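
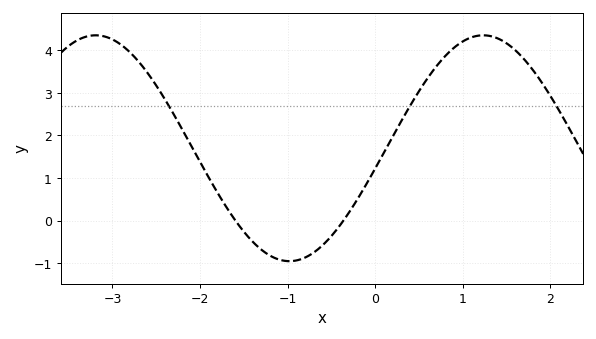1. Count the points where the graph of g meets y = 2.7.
3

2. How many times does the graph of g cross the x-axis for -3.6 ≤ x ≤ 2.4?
2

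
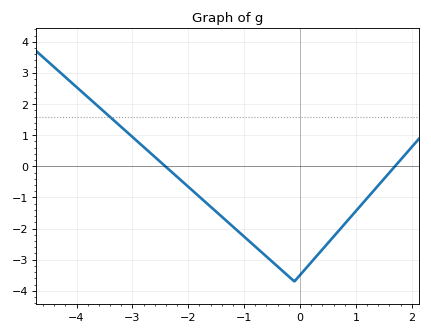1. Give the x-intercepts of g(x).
-2.4, 1.7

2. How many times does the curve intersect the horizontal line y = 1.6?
1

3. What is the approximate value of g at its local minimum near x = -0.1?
-3.7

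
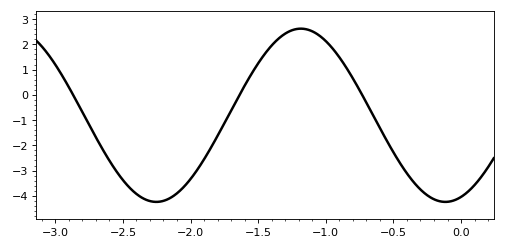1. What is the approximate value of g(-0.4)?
-3.11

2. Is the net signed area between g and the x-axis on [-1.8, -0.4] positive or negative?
positive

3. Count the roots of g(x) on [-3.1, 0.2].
3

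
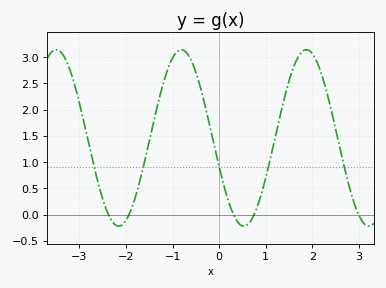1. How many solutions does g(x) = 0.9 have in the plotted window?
5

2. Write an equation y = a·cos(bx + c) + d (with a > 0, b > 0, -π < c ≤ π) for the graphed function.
y = 1.68cos(2.3x + 1.9) + 1.46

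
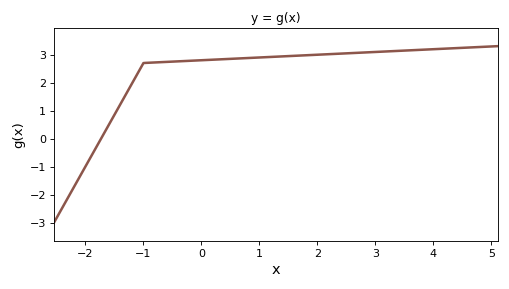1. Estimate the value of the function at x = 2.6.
3.1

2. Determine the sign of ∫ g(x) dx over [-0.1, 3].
positive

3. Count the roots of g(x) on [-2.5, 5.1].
1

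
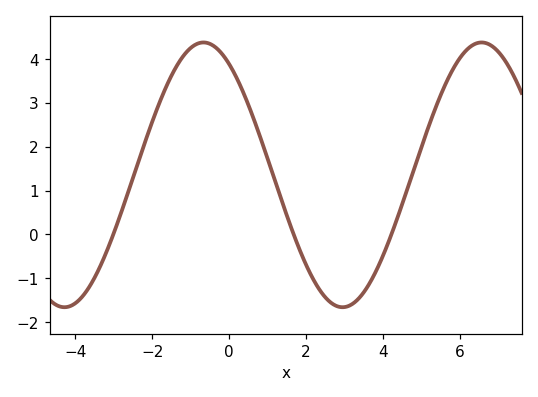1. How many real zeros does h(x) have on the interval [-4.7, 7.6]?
3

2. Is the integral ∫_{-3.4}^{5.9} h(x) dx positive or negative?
positive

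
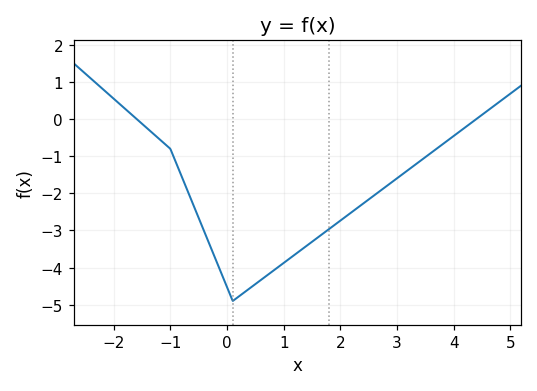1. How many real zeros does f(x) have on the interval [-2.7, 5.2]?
2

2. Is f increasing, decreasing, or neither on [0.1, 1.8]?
increasing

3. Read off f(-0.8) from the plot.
-1.5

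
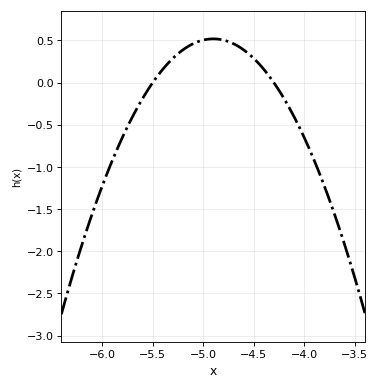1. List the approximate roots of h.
-5.5, -4.3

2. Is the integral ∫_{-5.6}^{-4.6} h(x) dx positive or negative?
positive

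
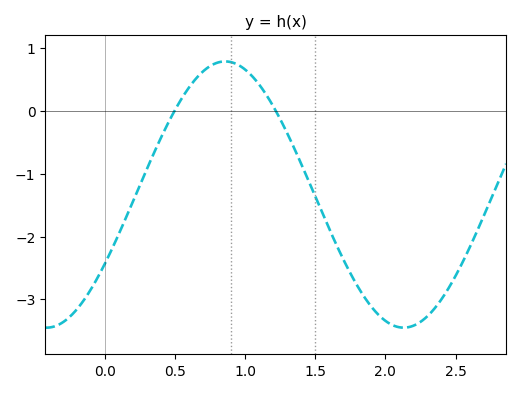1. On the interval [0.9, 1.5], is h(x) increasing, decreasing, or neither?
decreasing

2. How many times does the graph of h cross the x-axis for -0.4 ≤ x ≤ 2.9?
2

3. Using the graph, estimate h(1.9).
-3.12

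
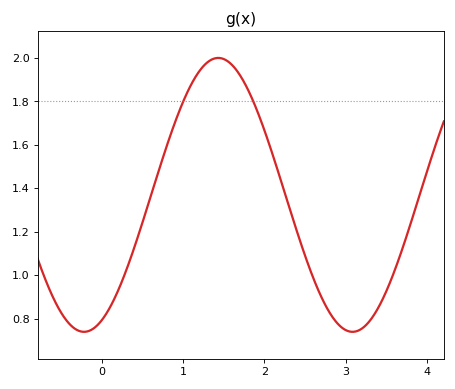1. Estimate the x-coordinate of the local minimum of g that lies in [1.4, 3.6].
3.09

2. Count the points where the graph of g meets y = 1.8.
2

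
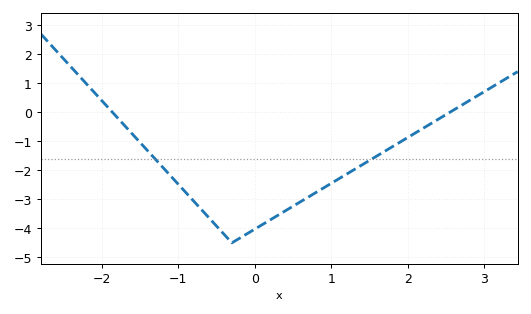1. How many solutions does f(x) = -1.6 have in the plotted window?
2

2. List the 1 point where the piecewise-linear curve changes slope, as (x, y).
(-0.3, -4.5)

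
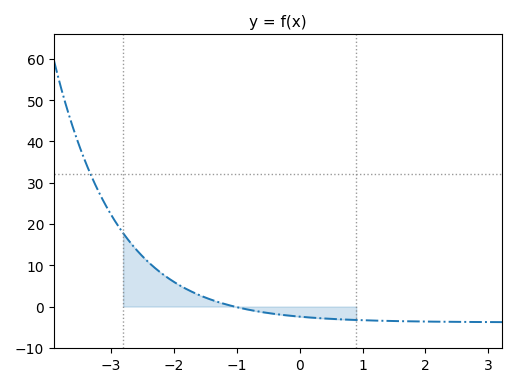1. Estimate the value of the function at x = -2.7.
15.8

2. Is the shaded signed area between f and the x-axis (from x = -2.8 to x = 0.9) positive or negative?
positive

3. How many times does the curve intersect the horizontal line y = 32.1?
1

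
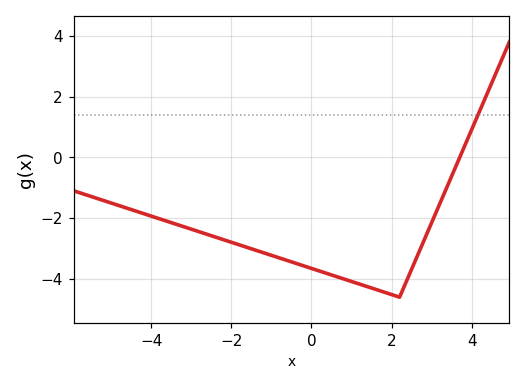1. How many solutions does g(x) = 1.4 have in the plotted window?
1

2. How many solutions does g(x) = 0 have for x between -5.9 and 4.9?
1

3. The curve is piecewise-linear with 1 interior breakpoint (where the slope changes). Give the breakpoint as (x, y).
(2.2, -4.6)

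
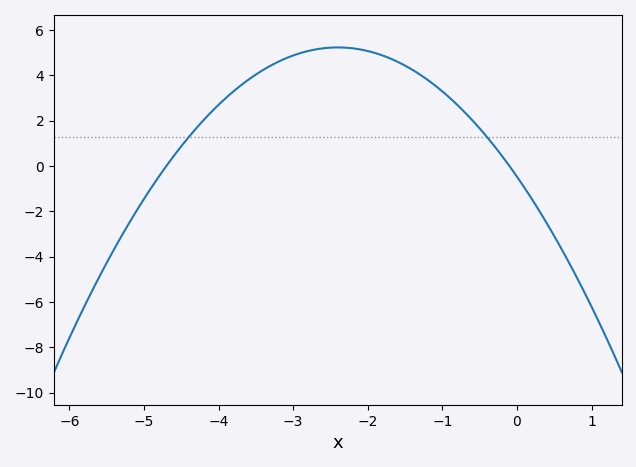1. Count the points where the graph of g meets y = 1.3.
2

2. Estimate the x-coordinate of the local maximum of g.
-2.4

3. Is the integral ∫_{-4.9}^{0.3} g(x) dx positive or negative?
positive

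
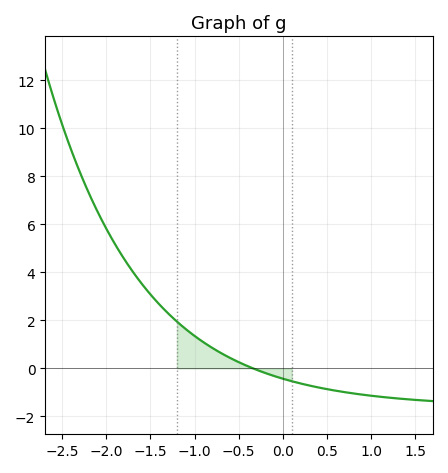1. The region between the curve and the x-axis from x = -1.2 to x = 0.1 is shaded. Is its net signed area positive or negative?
positive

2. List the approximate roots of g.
-0.338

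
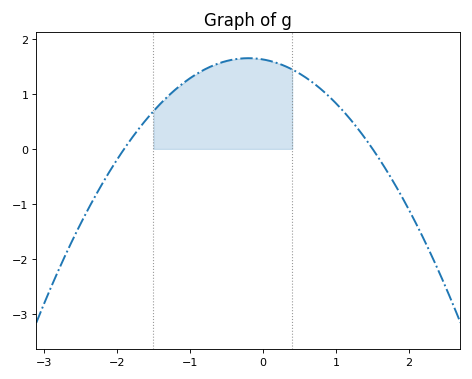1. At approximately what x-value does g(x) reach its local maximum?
-0.2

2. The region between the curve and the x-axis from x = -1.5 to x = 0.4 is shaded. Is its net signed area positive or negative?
positive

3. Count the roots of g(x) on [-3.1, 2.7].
2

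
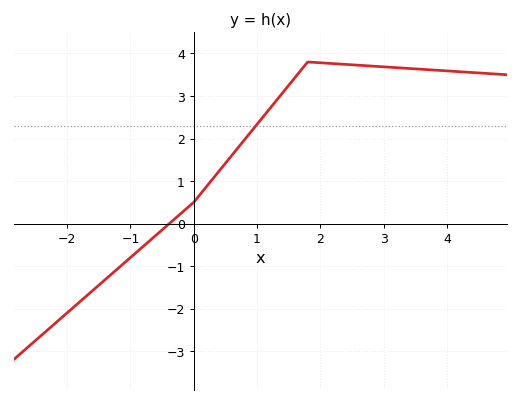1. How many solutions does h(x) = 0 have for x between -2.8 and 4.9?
1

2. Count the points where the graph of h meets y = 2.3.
1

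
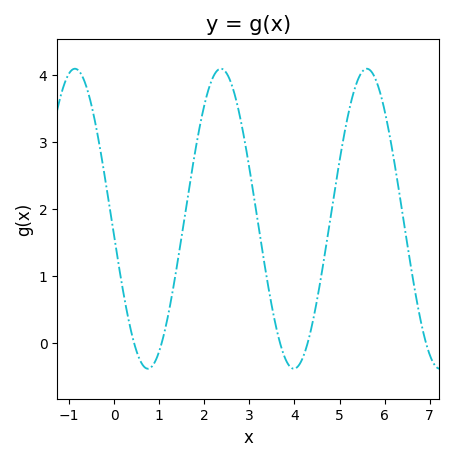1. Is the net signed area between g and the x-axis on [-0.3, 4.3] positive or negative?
positive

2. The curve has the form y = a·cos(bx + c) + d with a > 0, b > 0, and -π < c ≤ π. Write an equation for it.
y = 2.24cos(1.94x + 1.69) + 1.85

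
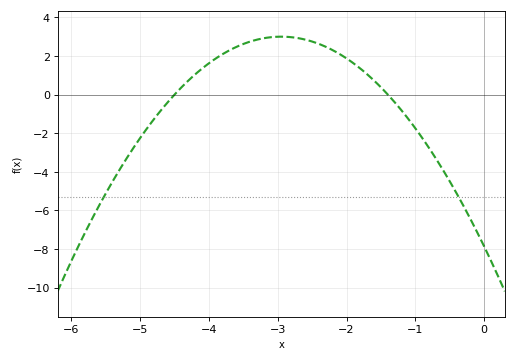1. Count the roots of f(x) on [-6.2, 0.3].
2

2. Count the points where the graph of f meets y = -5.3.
2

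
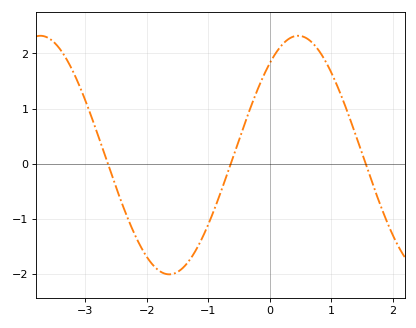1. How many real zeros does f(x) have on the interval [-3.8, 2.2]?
3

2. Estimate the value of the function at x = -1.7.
-1.99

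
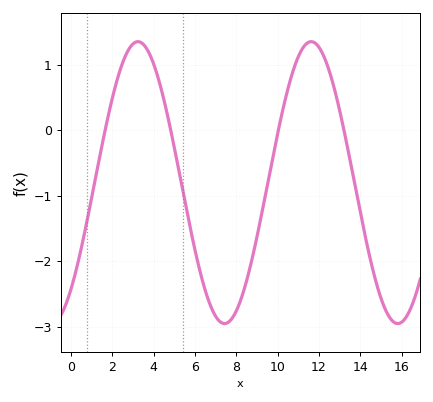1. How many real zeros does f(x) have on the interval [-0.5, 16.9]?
4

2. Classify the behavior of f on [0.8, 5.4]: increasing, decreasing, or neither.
neither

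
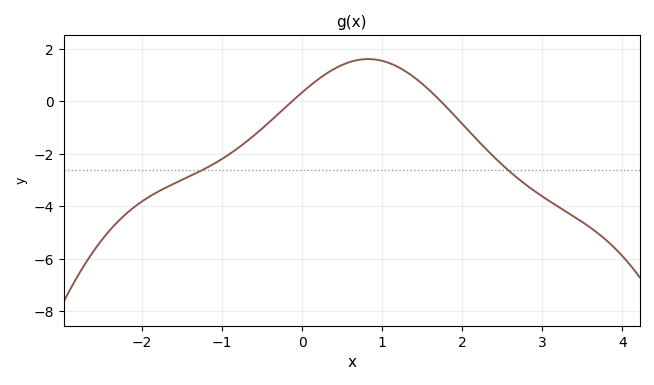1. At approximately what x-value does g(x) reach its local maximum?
0.823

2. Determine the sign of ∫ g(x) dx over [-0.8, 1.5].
positive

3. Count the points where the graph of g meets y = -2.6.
2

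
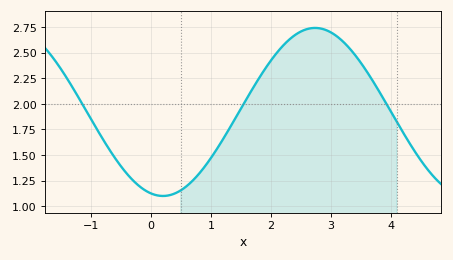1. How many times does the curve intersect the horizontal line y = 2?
3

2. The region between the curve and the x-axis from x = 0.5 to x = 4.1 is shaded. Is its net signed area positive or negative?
positive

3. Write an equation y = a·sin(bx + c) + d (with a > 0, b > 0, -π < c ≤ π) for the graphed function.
y = 0.82sin(1.24x - 1.82) + 1.92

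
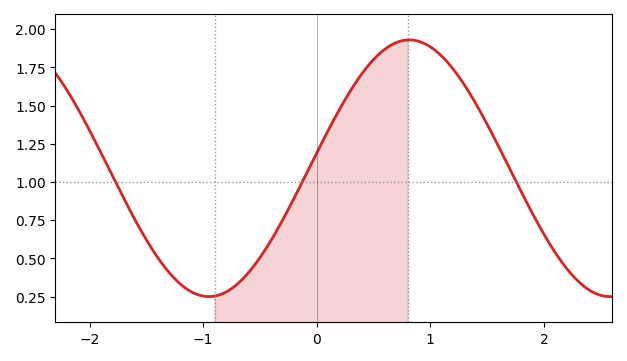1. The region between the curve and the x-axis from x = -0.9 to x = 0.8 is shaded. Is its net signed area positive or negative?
positive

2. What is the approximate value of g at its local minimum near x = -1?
0.26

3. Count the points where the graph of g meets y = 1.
3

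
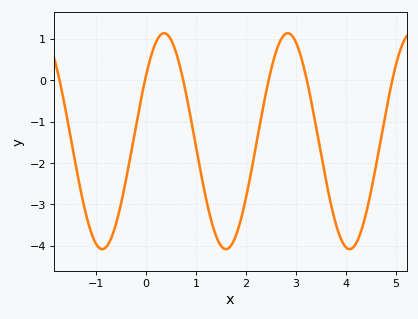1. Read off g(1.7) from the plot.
-4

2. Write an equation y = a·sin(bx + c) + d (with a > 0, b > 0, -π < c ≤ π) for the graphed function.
y = 2.61sin(2.5x + 0.65) - 1.47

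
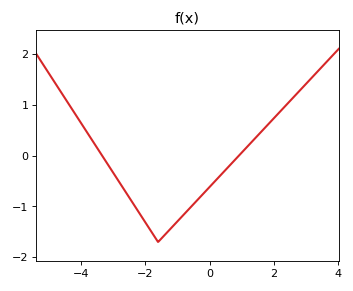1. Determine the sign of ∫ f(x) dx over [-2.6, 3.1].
negative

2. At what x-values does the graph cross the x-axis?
-3.34, 0.915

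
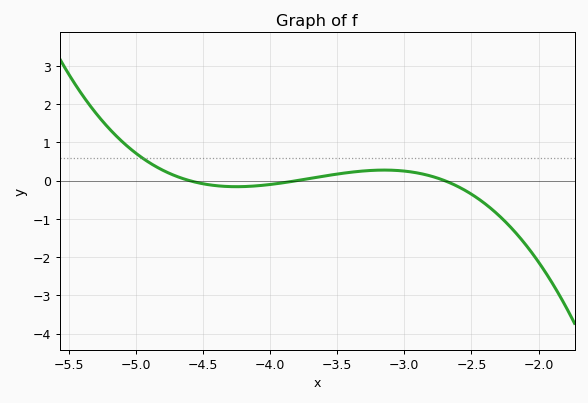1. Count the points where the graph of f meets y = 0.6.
1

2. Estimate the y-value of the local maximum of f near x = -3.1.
0.276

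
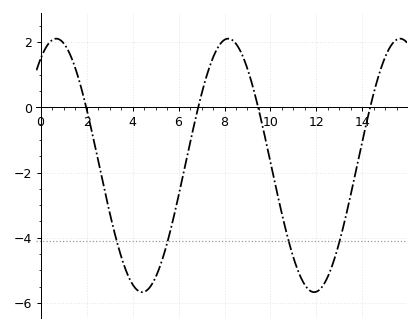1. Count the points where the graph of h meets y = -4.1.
4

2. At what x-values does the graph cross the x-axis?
1.98, 6.86, 9.46, 14.3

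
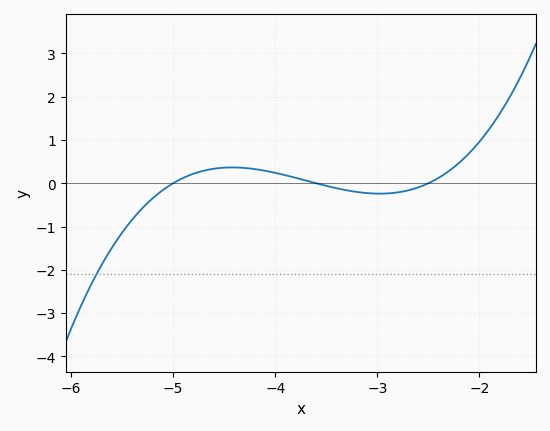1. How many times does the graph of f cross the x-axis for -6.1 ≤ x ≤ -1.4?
3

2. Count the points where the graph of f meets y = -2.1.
1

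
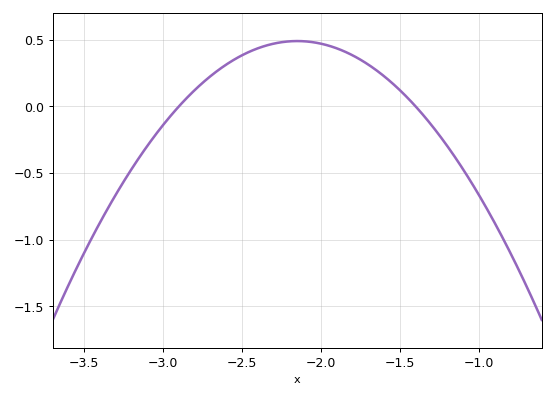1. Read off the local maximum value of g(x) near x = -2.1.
0.489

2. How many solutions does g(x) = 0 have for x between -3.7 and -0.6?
2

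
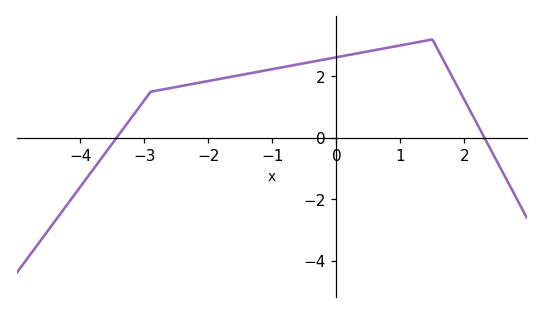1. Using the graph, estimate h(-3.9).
-1.4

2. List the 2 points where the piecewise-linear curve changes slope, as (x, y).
(-2.9, 1.5); (1.5, 3.2)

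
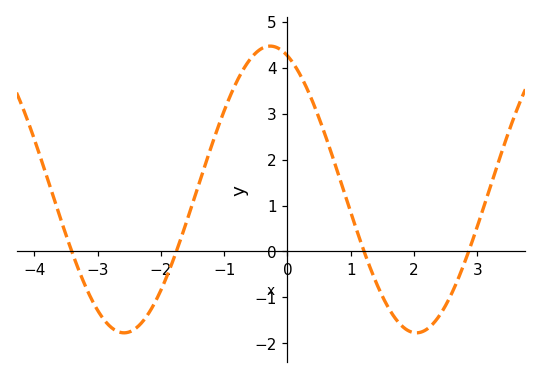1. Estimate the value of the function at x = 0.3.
3.6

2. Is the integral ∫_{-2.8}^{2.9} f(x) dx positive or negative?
positive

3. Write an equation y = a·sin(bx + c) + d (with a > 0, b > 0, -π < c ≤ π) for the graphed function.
y = 3.12sin(1.4x + 1.9) + 1.35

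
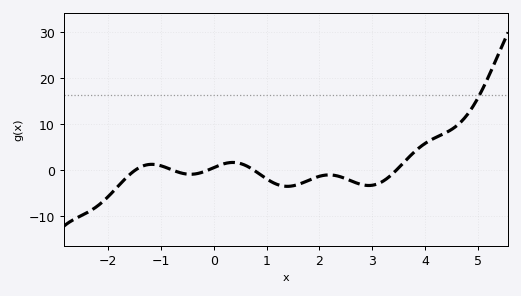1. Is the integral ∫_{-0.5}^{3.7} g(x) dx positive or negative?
negative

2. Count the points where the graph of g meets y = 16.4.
1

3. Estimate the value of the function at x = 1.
-1.88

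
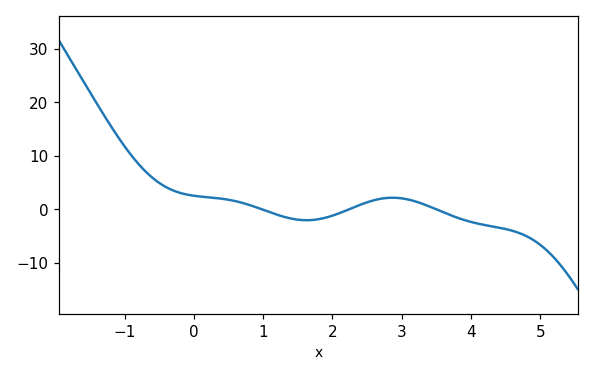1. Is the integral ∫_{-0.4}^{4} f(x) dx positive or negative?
positive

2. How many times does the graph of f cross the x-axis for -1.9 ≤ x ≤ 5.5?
3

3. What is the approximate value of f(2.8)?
2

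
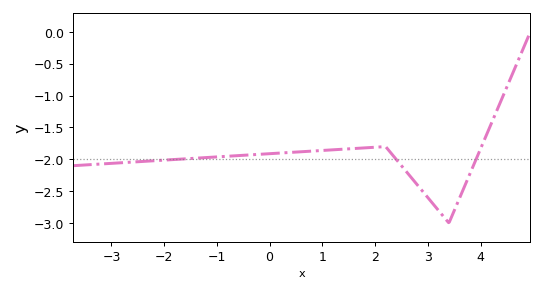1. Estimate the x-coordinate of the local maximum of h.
2.2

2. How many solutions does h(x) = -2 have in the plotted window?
3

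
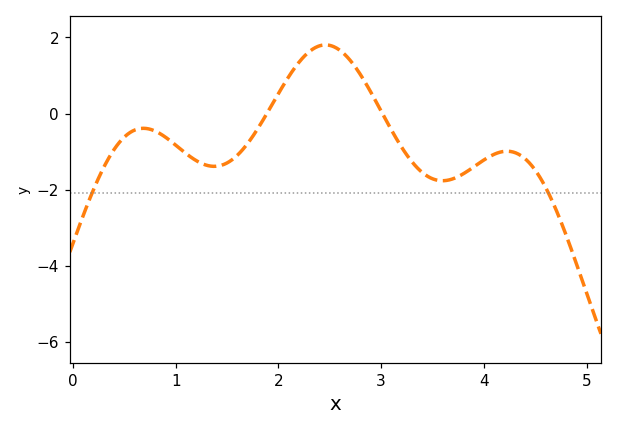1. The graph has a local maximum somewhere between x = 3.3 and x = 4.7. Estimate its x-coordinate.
4.22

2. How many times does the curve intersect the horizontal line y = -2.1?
2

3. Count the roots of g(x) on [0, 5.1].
2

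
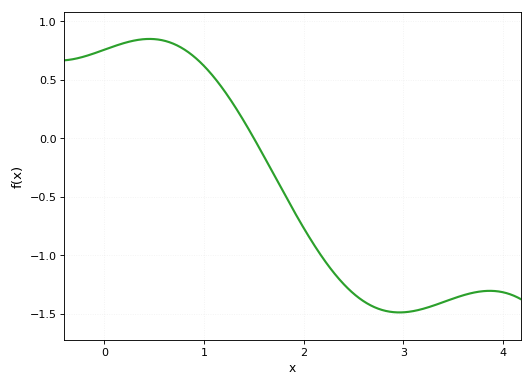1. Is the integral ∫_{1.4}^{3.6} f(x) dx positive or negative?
negative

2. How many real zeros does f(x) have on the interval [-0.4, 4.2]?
1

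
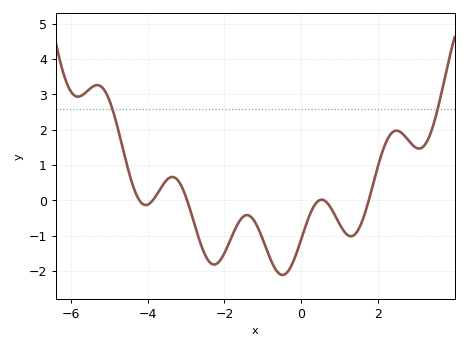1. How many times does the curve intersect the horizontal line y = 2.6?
2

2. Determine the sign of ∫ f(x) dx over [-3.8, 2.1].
negative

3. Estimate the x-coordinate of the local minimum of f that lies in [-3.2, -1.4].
-2.2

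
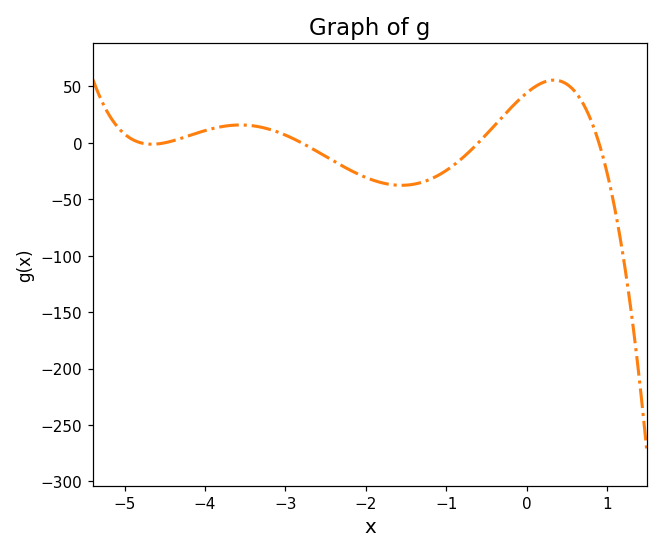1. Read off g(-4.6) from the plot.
0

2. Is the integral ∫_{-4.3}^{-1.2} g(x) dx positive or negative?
negative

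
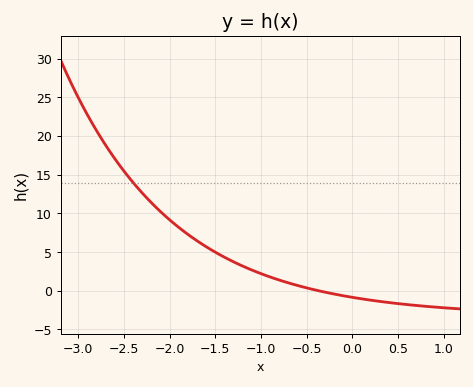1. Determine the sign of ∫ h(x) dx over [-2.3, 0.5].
positive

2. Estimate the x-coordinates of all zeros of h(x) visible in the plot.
-0.4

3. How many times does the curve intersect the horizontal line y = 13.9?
1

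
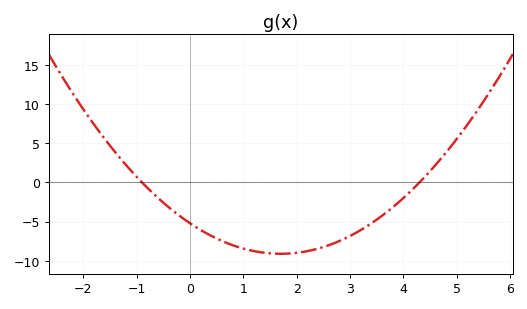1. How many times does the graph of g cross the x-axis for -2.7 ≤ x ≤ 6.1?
2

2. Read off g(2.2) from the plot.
-8.79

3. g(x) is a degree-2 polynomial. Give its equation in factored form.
y = 1.35(x + 0.9)(x - 4.3)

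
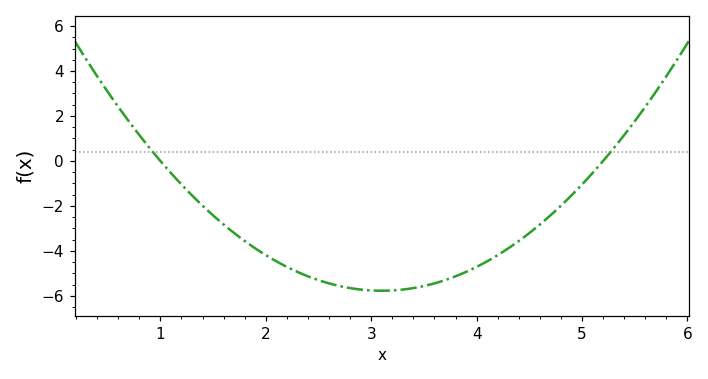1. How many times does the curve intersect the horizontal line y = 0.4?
2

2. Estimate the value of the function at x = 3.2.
-5.76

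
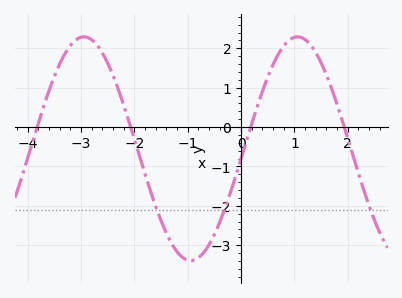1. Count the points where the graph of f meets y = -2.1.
3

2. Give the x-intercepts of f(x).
-3.8, -2.1, 0.2, 1.9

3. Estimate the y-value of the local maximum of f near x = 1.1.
2.3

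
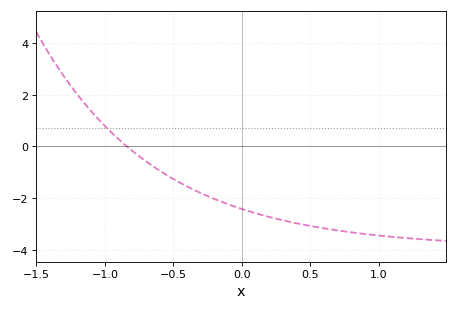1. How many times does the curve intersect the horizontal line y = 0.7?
1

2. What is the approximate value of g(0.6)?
-3.17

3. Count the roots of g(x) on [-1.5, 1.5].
1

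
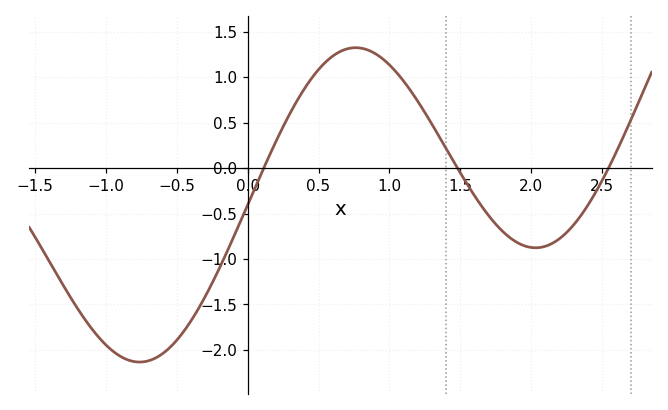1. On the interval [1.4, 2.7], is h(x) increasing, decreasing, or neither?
neither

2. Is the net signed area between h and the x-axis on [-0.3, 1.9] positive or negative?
positive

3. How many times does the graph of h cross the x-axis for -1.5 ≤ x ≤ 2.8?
3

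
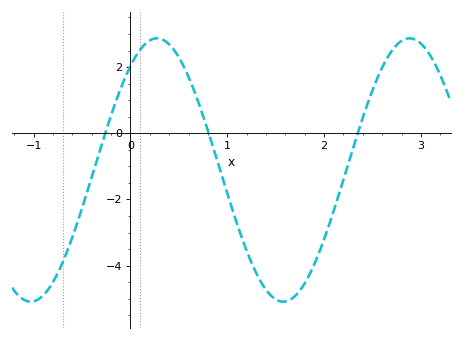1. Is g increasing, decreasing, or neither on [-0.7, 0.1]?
increasing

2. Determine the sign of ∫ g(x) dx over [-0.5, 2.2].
negative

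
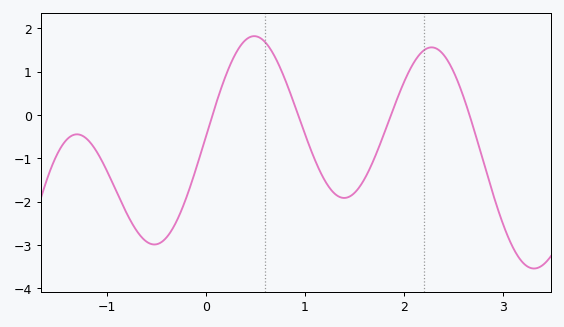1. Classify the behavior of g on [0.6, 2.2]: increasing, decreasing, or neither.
neither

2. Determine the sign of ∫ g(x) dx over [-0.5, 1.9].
negative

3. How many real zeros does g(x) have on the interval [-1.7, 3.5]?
4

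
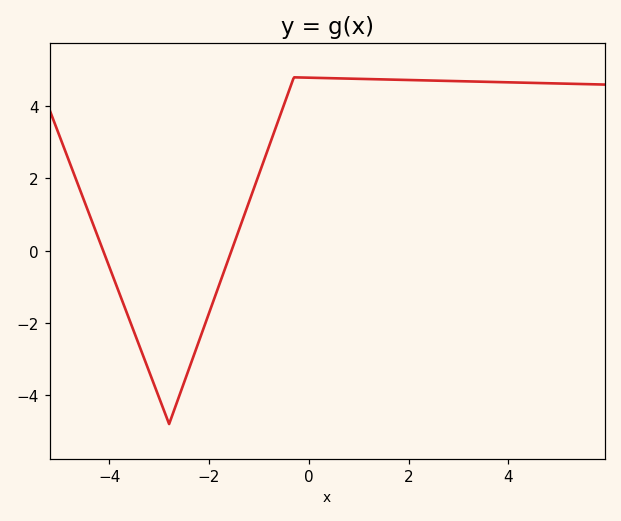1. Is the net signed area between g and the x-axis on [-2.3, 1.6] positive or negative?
positive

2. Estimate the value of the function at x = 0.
4.8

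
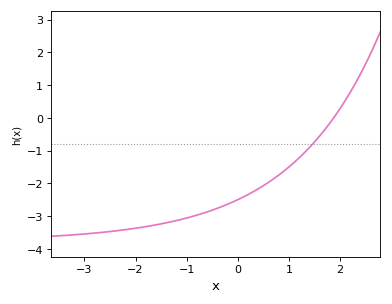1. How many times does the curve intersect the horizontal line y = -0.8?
1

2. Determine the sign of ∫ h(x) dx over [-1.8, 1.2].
negative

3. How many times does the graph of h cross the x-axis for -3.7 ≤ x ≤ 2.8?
1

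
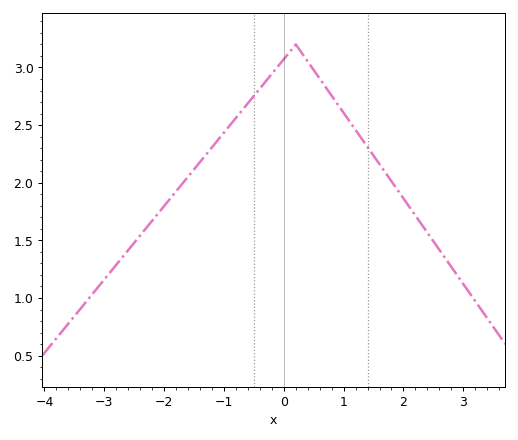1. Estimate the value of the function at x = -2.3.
1.61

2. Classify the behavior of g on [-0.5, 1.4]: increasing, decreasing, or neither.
neither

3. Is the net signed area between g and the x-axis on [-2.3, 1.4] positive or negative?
positive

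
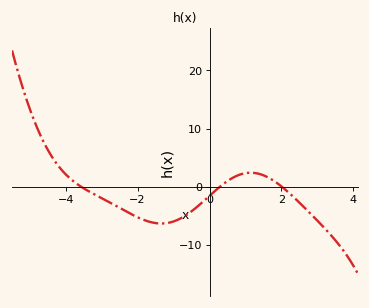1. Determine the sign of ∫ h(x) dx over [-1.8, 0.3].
negative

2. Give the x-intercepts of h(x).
-3.6, 0.2, 2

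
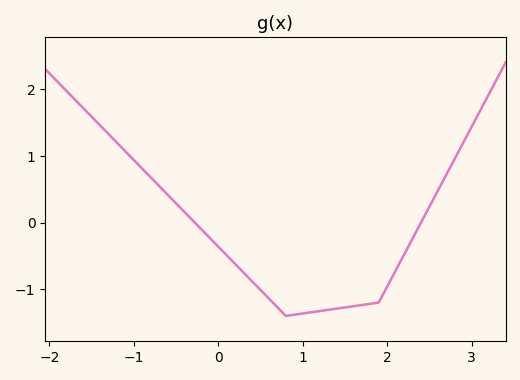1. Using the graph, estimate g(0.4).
-0.88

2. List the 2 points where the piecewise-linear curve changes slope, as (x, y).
(0.8, -1.4); (1.9, -1.2)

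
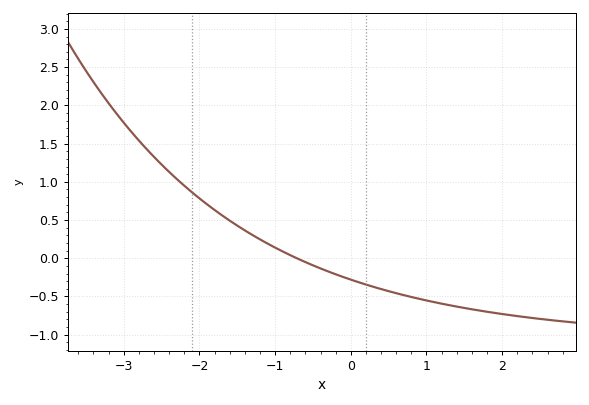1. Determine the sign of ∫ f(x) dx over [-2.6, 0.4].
positive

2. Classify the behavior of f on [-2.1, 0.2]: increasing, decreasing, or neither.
decreasing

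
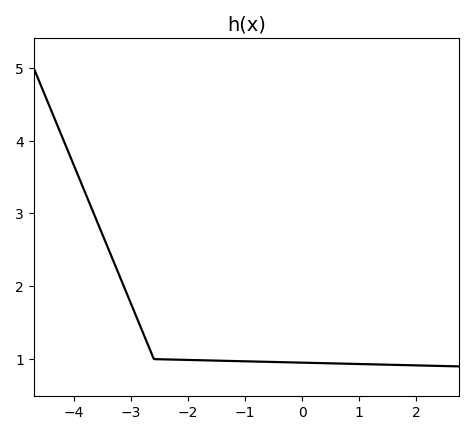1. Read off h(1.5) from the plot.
0.9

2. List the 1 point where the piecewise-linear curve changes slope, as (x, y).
(-2.6, 1)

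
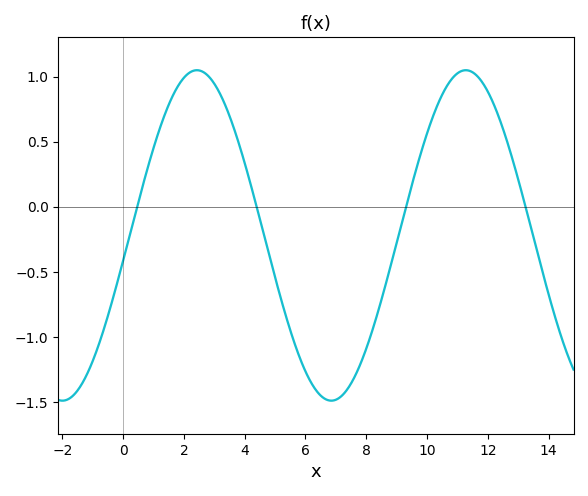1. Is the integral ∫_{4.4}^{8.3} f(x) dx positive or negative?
negative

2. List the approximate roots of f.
0.459, 4.39, 9.31, 13.2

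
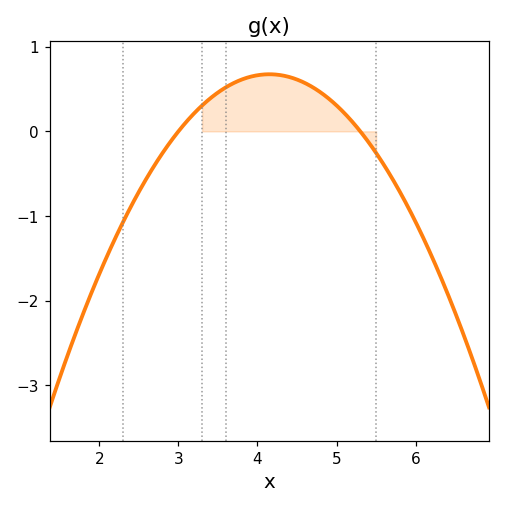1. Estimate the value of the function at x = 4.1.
0.7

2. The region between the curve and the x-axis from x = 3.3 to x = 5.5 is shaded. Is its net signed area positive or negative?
positive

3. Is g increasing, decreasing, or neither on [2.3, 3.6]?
increasing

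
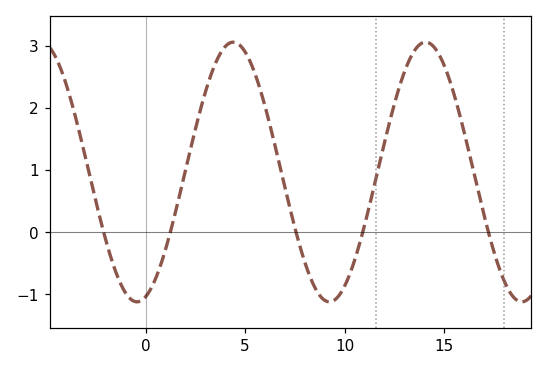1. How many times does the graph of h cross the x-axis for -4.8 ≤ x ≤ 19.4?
5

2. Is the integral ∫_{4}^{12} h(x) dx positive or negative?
positive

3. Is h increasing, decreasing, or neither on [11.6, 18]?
neither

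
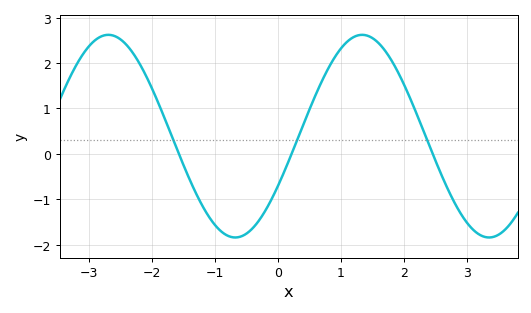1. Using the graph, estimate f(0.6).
1.3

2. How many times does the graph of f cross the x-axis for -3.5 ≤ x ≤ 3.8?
3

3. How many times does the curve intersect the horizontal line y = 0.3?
3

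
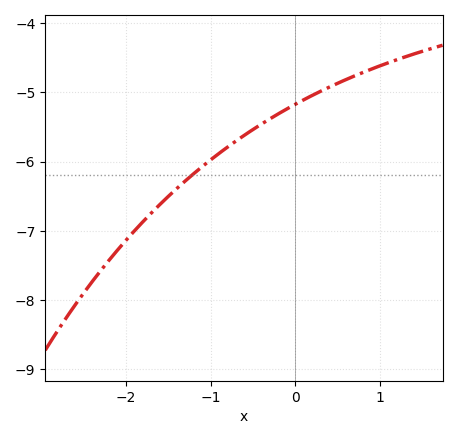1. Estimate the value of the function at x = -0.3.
-5.4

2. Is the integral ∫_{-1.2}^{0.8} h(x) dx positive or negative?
negative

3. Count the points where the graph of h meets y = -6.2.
1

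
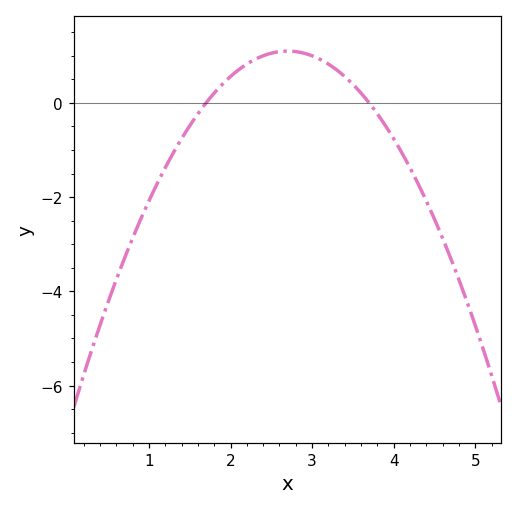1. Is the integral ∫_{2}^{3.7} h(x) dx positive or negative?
positive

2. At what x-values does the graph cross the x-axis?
1.7, 3.7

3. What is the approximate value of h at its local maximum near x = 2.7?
1.1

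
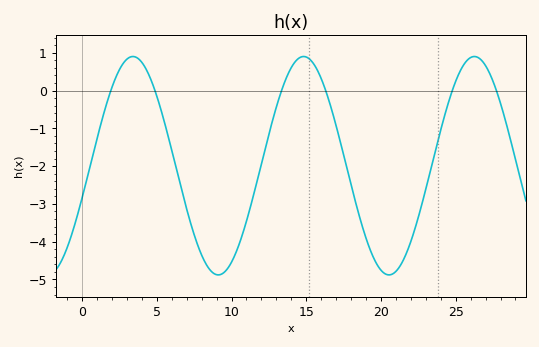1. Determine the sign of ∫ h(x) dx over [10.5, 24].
negative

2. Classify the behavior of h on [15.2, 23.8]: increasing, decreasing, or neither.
neither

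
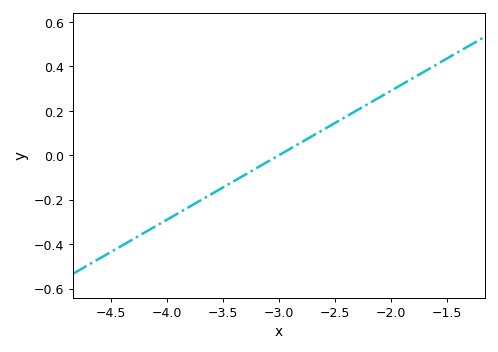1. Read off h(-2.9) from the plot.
0.029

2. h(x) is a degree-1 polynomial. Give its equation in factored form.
y = 0.29(x + 3)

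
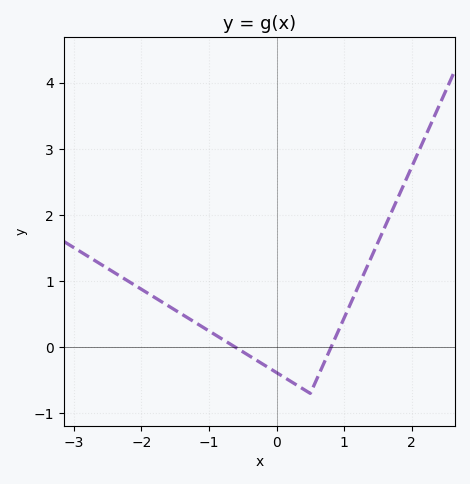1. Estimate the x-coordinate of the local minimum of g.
0.5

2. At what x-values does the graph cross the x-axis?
-0.6, 0.8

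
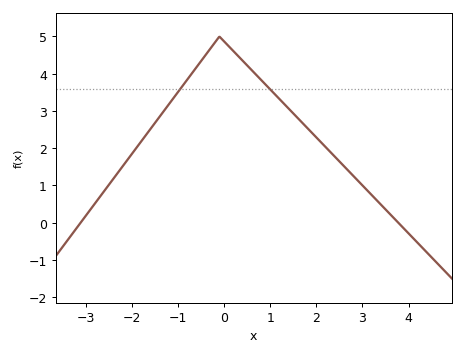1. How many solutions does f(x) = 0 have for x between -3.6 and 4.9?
2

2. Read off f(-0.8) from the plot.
3.84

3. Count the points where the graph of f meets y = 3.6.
2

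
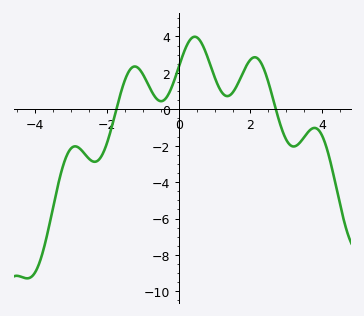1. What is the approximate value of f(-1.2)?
2.34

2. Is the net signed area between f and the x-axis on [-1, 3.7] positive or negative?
positive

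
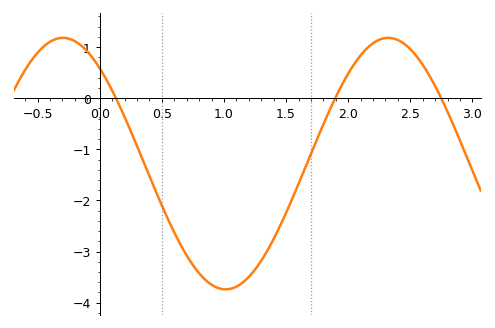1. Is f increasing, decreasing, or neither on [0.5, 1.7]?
neither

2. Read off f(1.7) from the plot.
-1.1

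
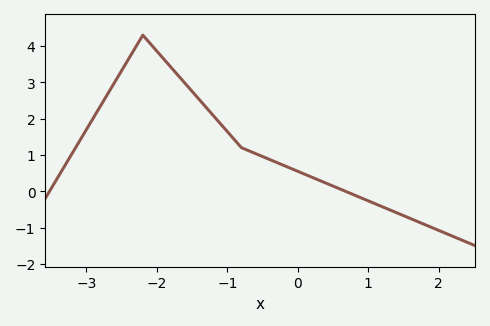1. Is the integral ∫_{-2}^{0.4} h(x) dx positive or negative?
positive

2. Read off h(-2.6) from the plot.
3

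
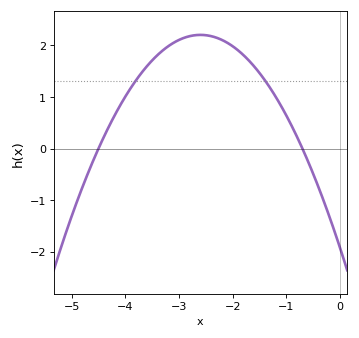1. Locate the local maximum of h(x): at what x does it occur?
-2.6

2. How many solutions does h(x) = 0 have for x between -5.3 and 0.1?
2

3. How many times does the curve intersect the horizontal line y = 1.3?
2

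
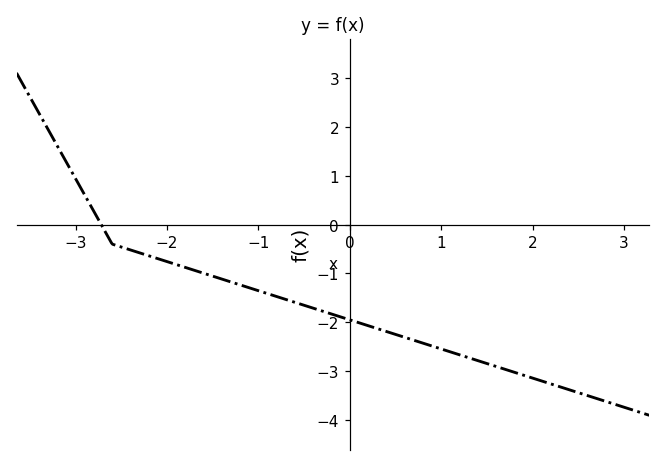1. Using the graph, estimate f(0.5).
-2.2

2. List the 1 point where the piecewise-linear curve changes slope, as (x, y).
(-2.6, -0.4)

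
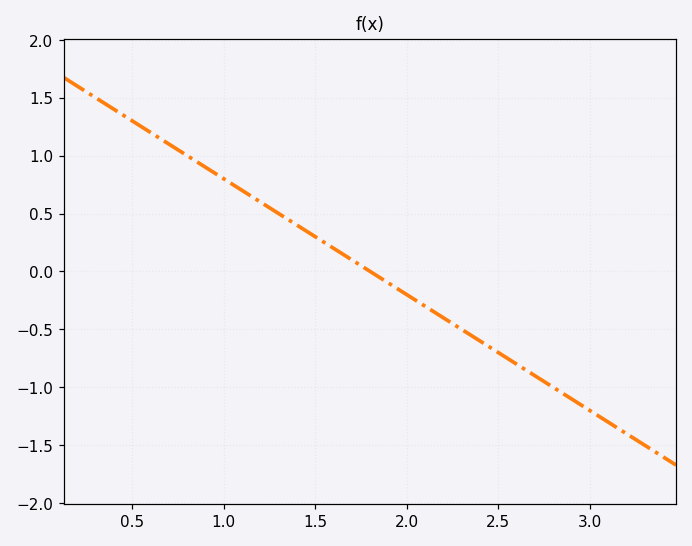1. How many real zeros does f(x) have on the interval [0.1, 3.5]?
1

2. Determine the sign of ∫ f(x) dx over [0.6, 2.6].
positive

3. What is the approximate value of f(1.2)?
0.6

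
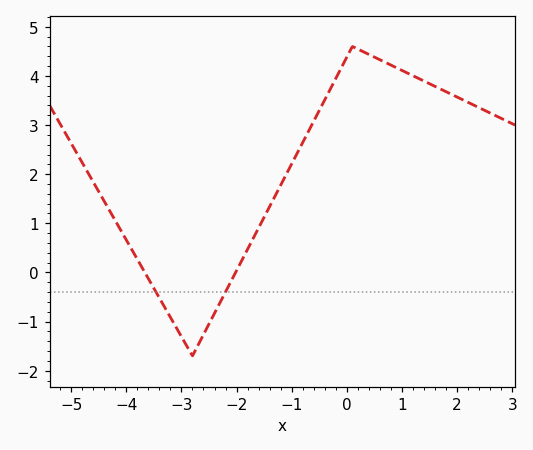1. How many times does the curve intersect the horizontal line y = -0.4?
2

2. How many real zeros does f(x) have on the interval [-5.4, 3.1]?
2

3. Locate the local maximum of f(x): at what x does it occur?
0.2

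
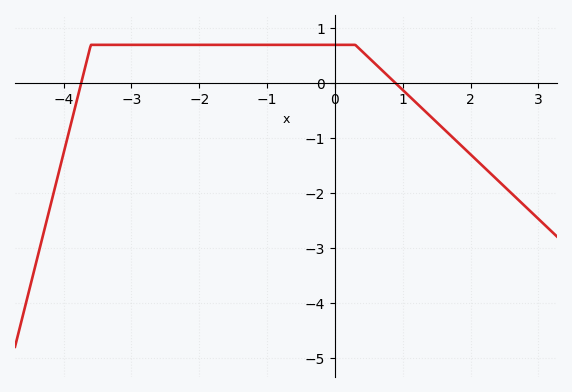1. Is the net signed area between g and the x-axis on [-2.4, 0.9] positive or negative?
positive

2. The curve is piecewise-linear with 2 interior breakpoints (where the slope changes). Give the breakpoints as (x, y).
(-3.6, 0.7); (0.3, 0.7)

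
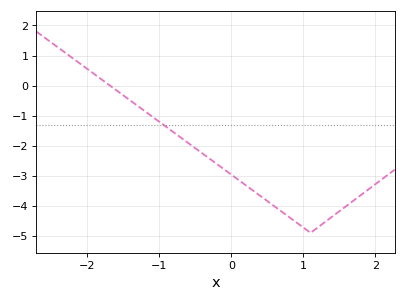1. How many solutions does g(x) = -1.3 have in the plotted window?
1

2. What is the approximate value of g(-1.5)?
-0.3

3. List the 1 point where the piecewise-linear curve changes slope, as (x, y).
(1.1, -4.9)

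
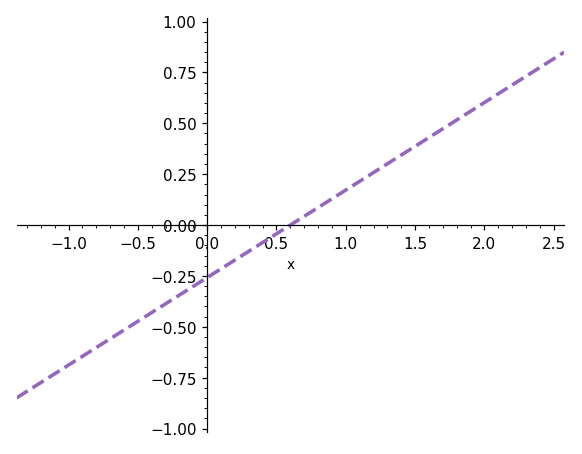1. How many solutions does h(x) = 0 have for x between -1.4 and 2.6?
1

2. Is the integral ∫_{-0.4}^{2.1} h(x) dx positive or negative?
positive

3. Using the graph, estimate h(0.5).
-0.043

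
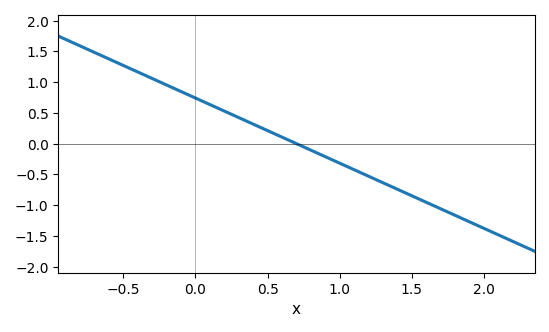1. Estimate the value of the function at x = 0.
0.75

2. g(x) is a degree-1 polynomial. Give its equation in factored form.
y = -1.06(x - 0.7)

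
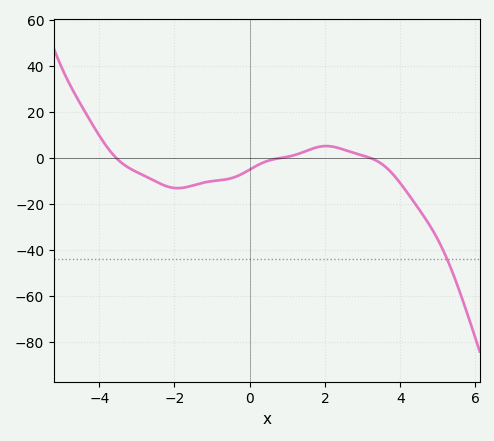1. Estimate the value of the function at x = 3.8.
-6.89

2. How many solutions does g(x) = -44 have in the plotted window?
1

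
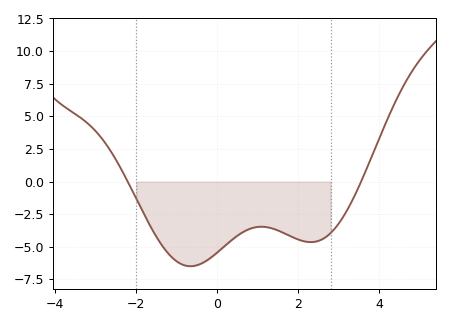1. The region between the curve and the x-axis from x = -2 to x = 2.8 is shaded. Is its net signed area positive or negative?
negative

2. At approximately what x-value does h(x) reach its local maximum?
1.09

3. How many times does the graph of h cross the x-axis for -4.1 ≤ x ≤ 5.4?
2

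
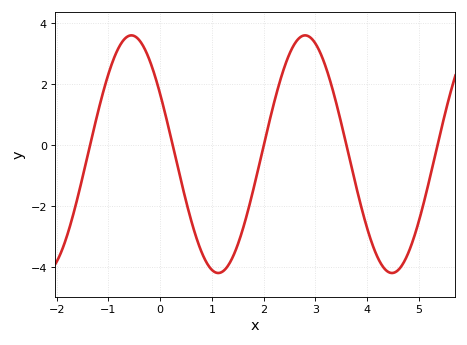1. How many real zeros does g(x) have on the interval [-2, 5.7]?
5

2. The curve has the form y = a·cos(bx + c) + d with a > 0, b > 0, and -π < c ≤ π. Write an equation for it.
y = 3.9cos(1.87x + 1.04) - 0.29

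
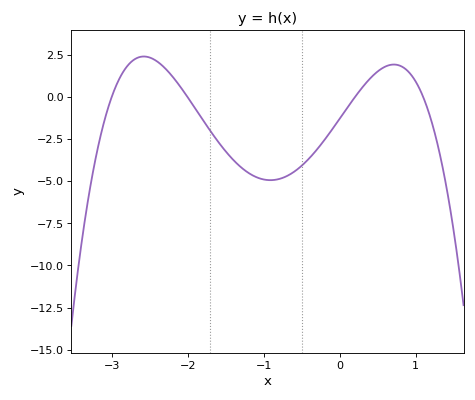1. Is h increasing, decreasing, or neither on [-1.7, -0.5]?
neither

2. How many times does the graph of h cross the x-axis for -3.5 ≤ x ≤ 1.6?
4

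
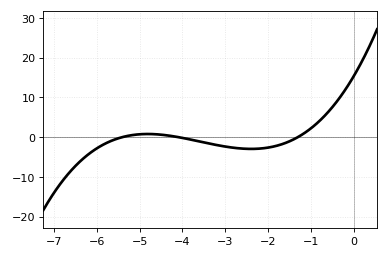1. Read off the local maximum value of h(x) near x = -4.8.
1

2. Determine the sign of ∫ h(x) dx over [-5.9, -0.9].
negative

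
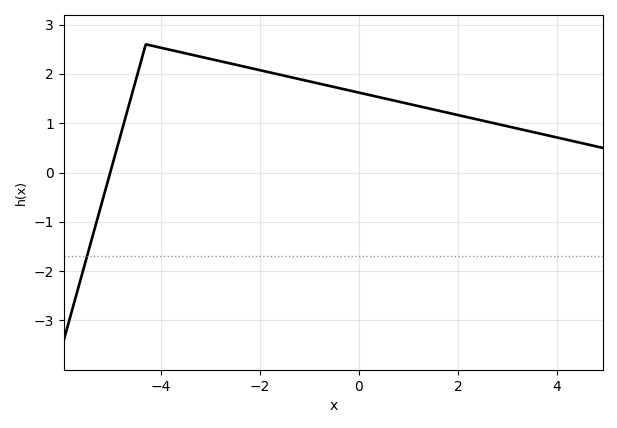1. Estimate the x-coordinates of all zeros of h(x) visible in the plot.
-5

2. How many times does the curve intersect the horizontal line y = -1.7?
1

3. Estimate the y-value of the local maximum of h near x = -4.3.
2.6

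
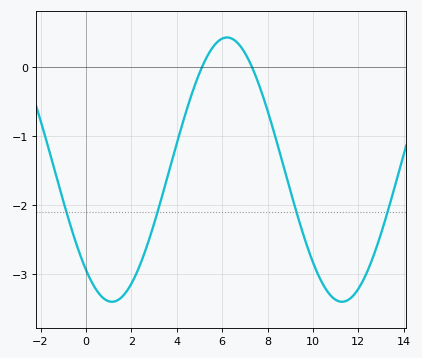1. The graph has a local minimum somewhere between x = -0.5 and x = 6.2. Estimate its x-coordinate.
1.15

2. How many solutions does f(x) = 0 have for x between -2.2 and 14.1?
2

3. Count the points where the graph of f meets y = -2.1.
4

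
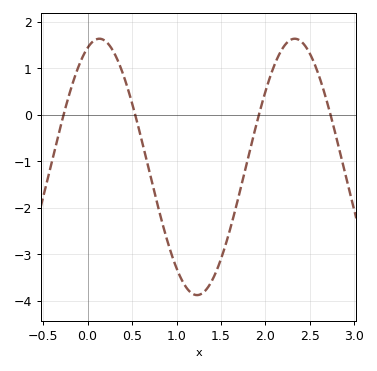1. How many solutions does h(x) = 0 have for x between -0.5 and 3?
4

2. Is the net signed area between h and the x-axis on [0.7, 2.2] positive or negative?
negative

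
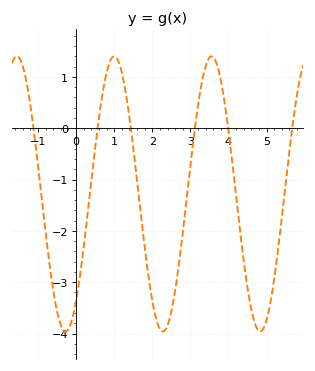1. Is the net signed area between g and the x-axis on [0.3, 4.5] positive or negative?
negative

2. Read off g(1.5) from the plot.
-0.4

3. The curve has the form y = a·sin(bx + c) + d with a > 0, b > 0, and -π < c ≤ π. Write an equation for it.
y = 2.68sin(2.5x - 0.89) - 1.28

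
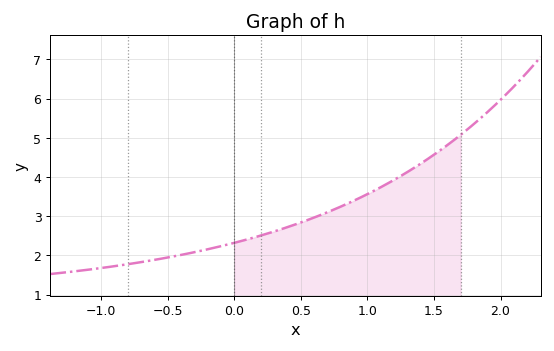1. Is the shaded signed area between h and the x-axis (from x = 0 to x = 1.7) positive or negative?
positive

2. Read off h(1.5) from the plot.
4.6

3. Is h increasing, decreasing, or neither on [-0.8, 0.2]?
increasing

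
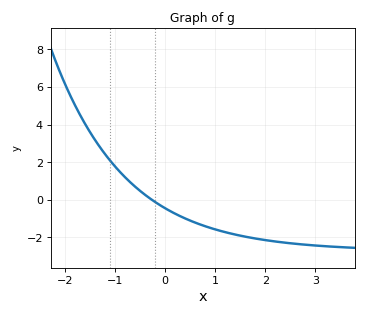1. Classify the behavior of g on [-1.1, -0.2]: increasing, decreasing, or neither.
decreasing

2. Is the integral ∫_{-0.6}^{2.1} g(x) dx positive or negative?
negative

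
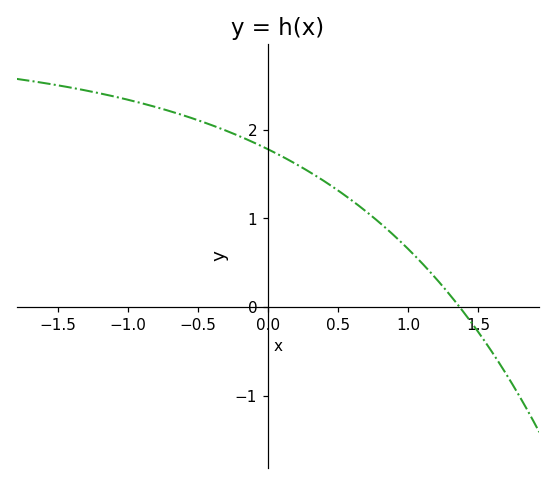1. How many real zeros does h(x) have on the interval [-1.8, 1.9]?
1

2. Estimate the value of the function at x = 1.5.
-0.282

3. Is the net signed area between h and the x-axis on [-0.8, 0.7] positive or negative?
positive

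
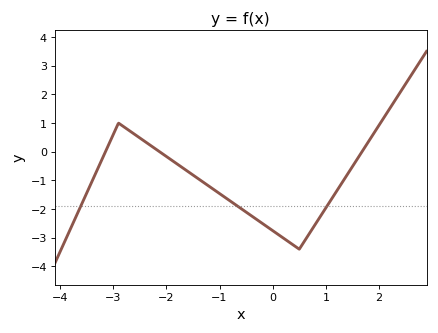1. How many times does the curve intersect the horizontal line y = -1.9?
3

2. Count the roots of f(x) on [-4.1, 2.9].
3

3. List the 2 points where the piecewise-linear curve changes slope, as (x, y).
(-2.9, 1); (0.5, -3.4)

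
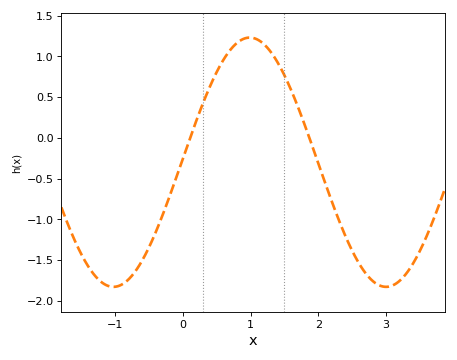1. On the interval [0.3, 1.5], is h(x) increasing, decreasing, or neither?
neither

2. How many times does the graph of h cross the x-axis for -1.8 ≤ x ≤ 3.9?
2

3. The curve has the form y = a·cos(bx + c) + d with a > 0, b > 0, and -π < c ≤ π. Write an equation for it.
y = 1.53cos(1.56x - 1.54) - 0.3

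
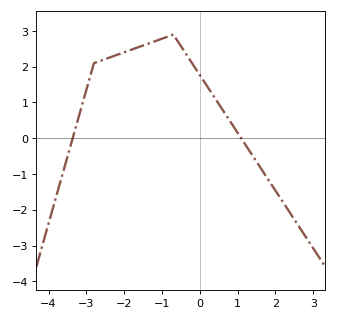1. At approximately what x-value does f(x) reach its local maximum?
-0.8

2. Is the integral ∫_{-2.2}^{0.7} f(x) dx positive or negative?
positive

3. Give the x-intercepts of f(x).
-3.4, 1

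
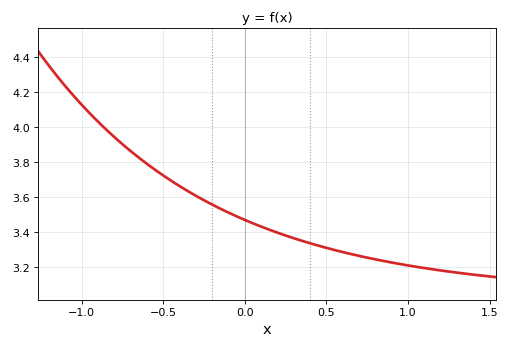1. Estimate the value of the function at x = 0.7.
3.26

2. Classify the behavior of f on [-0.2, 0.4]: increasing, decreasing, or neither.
decreasing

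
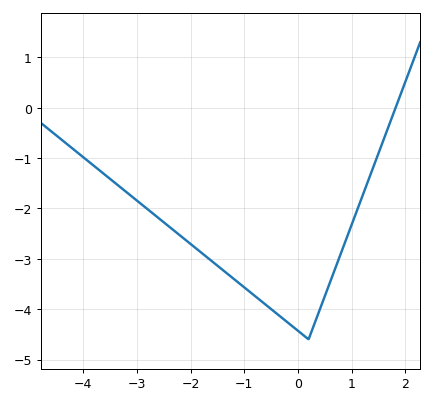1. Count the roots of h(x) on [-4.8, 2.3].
1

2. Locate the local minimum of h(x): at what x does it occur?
0.2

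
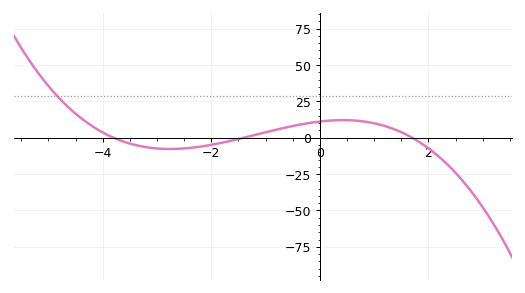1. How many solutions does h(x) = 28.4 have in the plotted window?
1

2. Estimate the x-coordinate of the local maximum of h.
0.4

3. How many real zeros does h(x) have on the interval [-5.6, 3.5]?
3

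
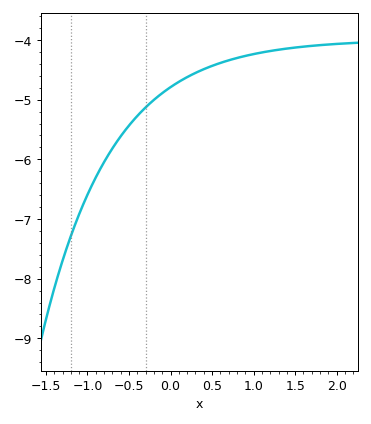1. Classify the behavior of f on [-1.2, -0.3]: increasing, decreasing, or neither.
increasing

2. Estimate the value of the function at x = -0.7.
-5.8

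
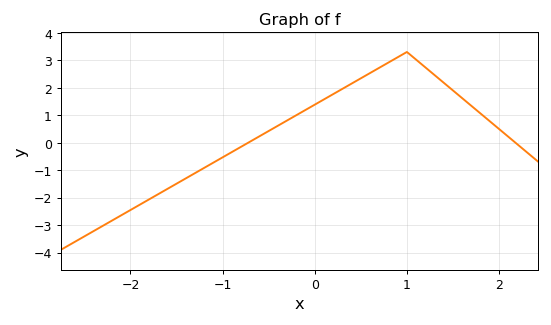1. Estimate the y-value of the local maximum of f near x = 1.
3.3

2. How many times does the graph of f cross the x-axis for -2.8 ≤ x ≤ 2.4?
2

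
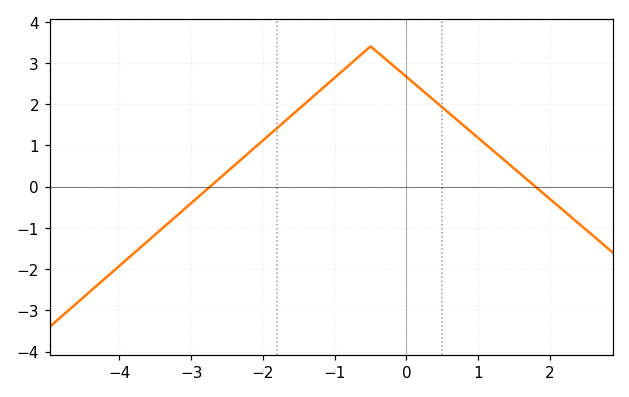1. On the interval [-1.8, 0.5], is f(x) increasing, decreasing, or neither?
neither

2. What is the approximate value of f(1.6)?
0.3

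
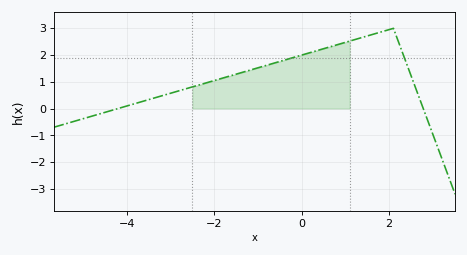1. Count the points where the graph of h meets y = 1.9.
2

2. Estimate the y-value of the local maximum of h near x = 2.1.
3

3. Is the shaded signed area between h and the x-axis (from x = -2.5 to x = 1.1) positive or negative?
positive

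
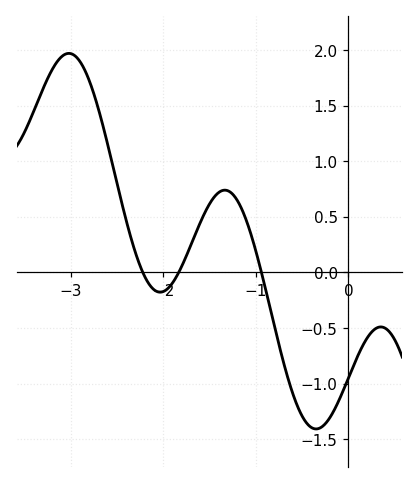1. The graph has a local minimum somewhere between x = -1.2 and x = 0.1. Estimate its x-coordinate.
-0.3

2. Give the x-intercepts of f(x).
-2.2, -1.8, -0.9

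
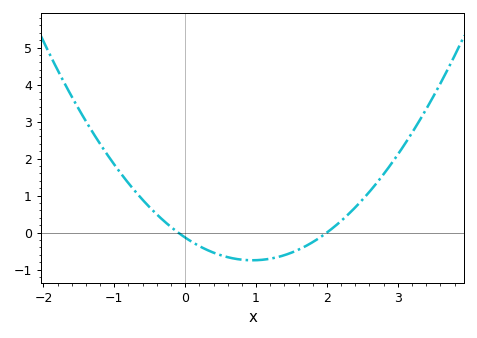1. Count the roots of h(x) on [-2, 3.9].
2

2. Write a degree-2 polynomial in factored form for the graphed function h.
y = 0.68(x + 0.1)(x - 2)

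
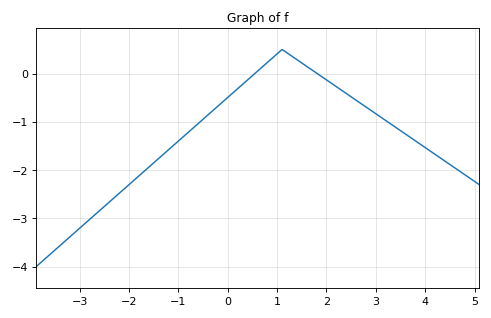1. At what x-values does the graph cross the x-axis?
0.546, 1.81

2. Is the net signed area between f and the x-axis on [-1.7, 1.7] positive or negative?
negative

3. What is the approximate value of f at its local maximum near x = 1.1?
0.5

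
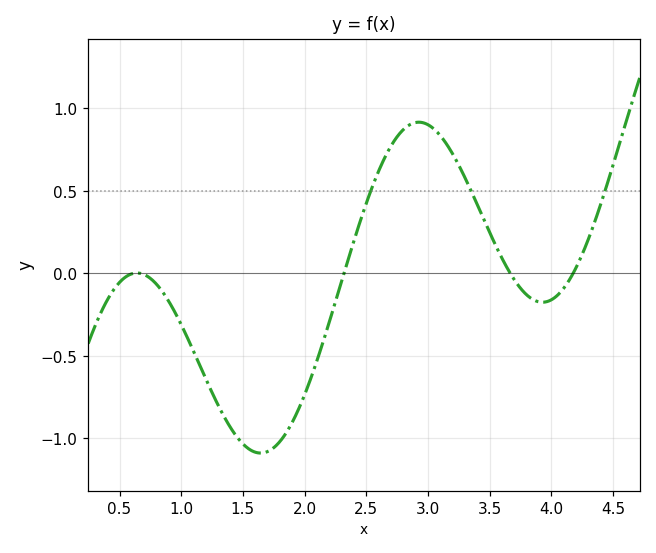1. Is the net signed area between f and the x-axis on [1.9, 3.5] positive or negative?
positive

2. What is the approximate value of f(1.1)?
-0.472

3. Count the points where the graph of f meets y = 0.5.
3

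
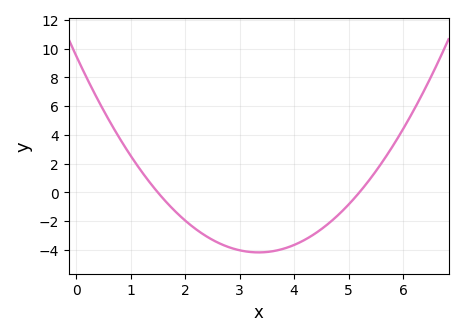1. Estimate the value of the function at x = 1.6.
-0.4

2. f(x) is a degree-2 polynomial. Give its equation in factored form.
y = 1.22(x - 1.5)(x - 5.2)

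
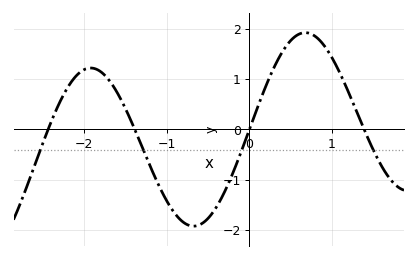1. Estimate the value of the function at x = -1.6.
0.729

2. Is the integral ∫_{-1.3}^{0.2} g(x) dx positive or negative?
negative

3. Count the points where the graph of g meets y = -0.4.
4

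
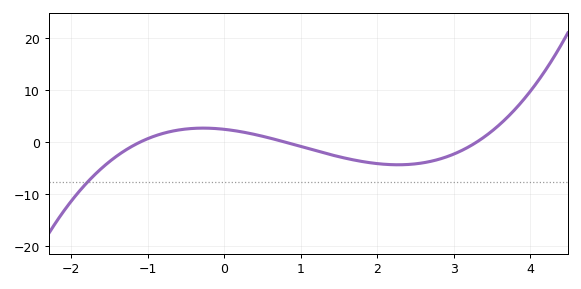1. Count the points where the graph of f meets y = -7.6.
1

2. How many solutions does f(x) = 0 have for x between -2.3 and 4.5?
3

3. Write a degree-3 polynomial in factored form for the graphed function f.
y = 0.85(x + 1.1)(x - 0.8)(x - 3.3)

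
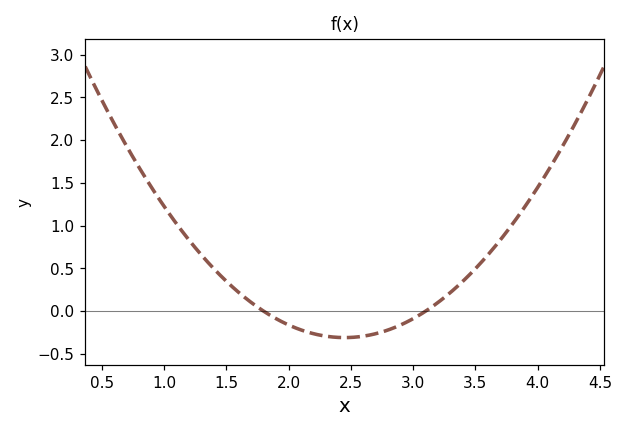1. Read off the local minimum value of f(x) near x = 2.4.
-0.308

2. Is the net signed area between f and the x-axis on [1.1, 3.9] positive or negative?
positive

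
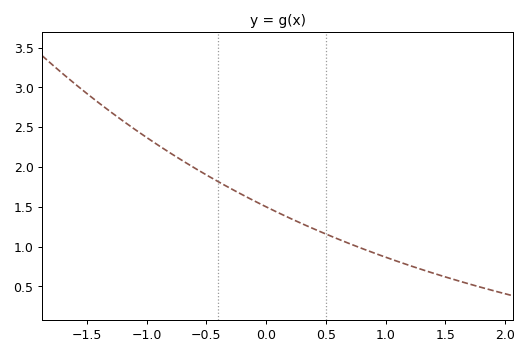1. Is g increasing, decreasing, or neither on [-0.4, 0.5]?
decreasing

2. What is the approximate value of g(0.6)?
1.1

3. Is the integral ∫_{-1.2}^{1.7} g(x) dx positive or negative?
positive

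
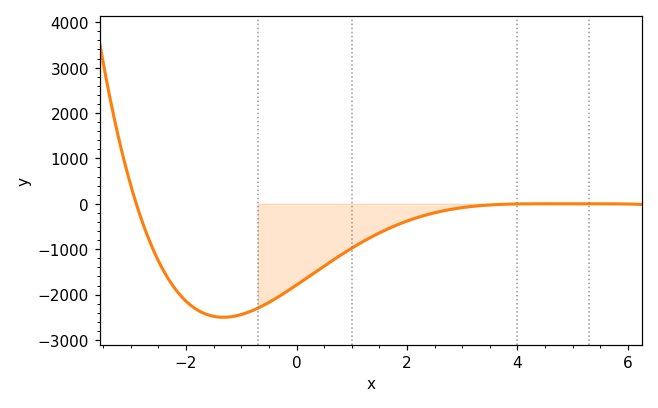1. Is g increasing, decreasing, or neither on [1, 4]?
increasing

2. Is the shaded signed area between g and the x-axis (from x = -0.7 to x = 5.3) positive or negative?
negative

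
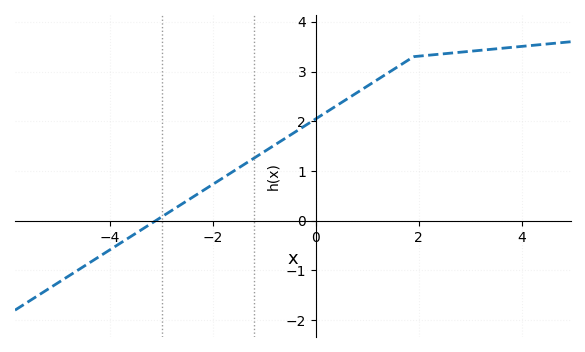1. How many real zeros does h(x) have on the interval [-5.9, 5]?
1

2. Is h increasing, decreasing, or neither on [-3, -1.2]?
increasing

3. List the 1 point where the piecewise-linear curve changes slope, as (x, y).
(1.9, 3.3)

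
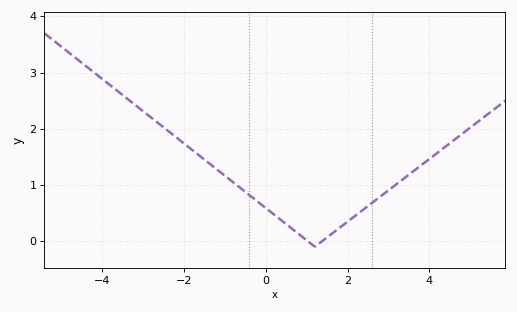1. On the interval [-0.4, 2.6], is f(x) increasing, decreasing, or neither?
neither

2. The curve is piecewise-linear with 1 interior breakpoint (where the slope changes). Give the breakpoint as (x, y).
(1.2, -0.1)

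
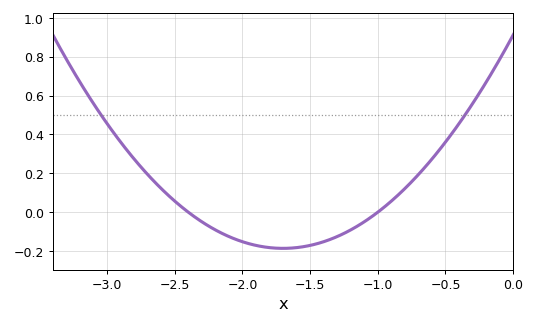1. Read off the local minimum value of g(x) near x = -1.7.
-0.18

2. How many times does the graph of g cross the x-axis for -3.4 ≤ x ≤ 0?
2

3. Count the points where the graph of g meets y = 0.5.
2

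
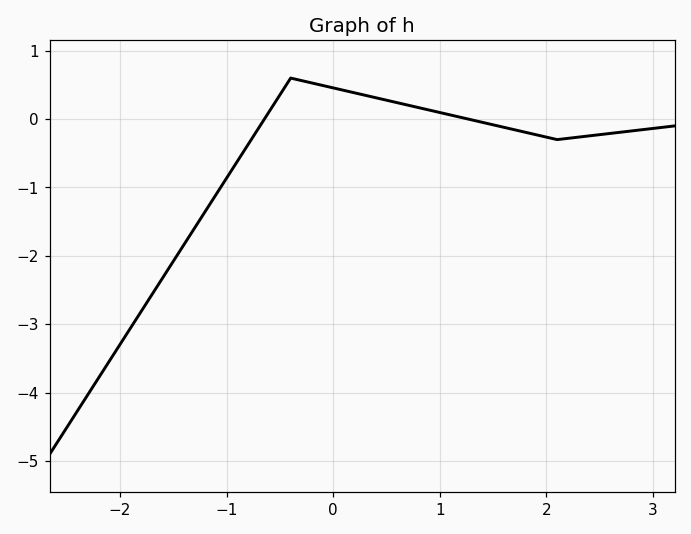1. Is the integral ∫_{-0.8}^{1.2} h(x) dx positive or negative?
positive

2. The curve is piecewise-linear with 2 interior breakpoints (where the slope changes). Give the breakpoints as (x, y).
(-0.4, 0.6); (2.1, -0.3)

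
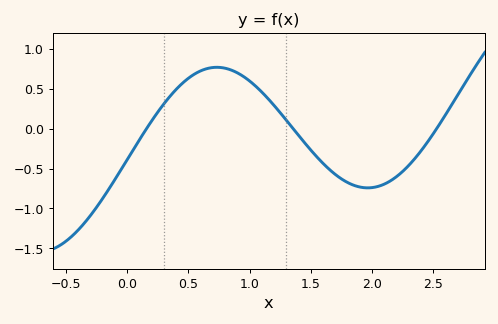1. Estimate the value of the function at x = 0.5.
0.633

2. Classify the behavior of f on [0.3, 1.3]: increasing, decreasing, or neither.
neither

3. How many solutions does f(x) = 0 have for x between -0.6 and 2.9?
3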